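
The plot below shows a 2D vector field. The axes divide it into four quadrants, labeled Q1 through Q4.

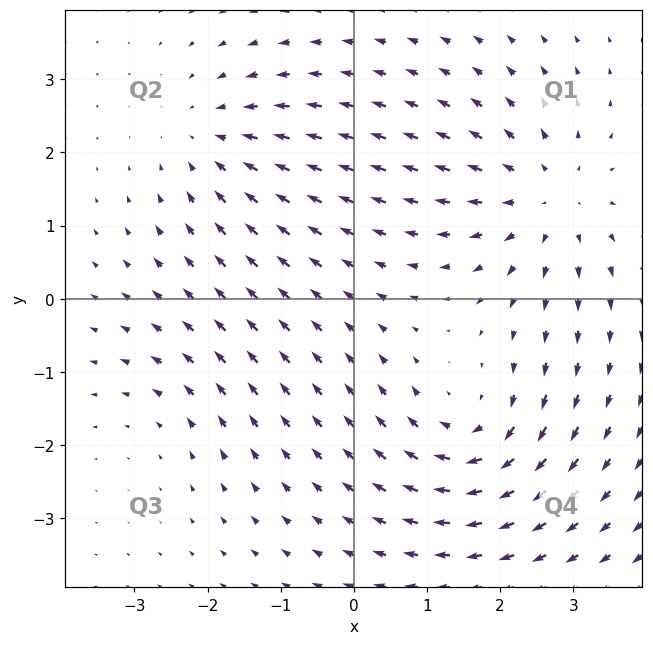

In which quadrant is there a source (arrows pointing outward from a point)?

Q1

The source sits at approximately (2.6, 1.4), which lies in quadrant Q1. The divergence there is about +4, positive as expected for a source.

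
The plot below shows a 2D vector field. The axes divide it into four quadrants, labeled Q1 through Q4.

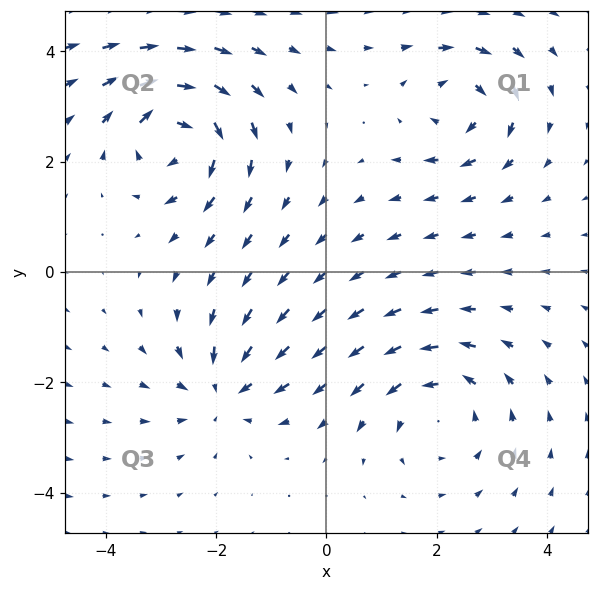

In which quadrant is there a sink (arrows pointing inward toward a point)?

The sink sits at approximately (-1.9, -2.1), which lies in quadrant Q3. The divergence there is about -4, negative as expected for a sink.

Q3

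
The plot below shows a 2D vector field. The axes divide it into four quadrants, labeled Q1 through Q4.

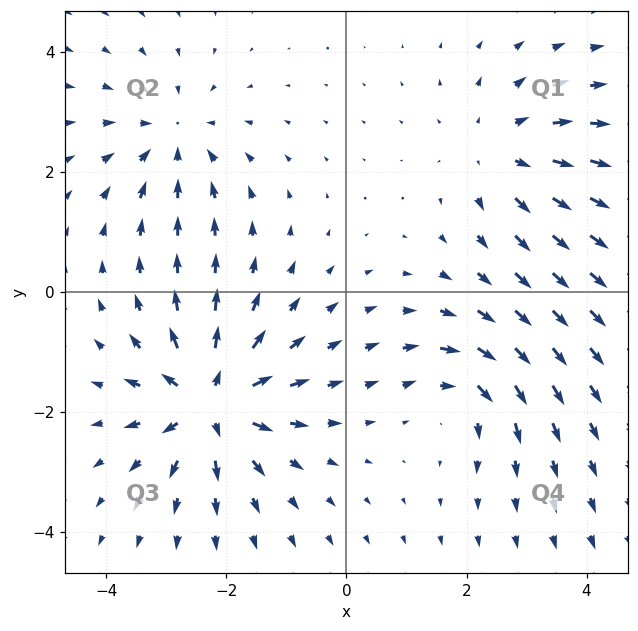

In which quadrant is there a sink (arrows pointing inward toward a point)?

The sink sits at approximately (-2.9, 2.6), which lies in quadrant Q2. The divergence there is about -3, negative as expected for a sink.

Q2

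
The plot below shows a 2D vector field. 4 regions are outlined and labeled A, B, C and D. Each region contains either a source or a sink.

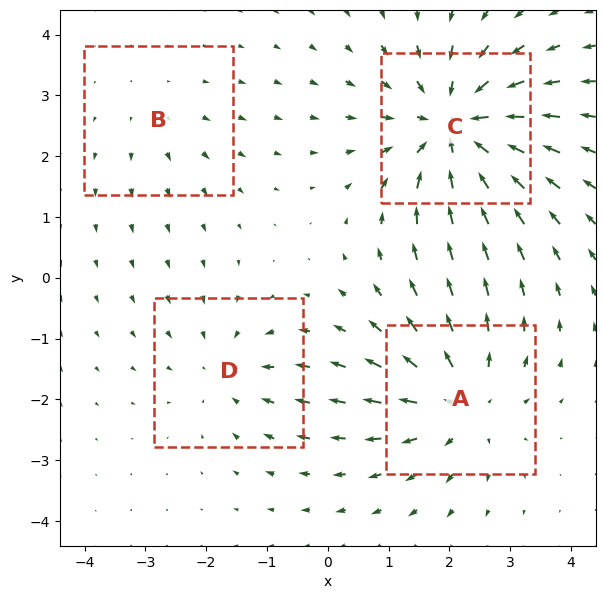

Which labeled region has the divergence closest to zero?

Divergence at each region's feature centre — A: about +5, B: about +2, C: about -6, D: about -3. Region B is closest to zero.

B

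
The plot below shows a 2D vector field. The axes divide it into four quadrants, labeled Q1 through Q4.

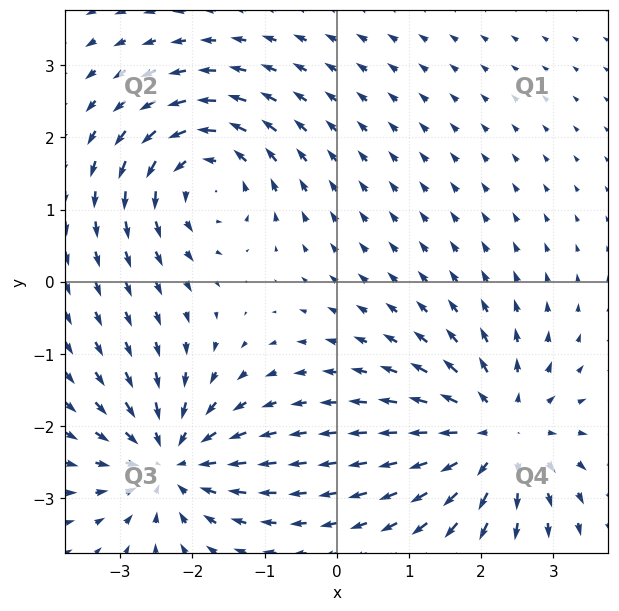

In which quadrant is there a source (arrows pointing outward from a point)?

Q4

The source sits at approximately (2.2, -2.1), which lies in quadrant Q4. The divergence there is about +5, positive as expected for a source.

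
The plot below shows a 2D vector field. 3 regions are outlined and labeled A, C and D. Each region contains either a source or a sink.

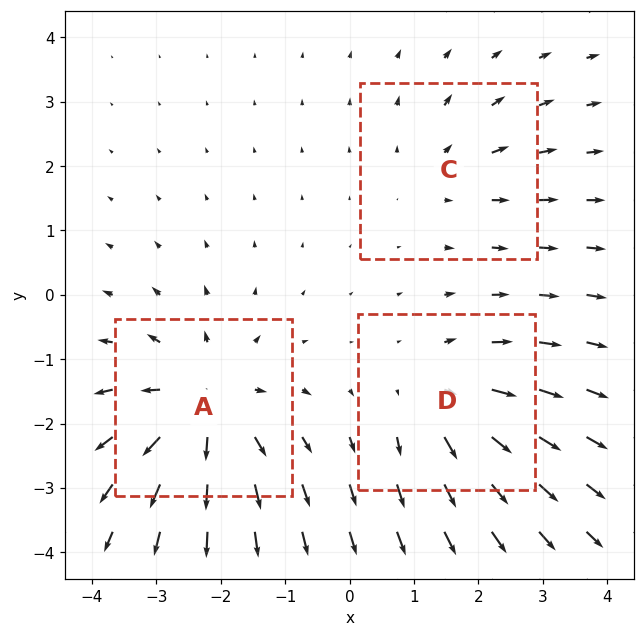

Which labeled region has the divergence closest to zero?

Divergence at each region's feature centre — A: about +5, C: about +2, D: about +3. Region C is closest to zero.

C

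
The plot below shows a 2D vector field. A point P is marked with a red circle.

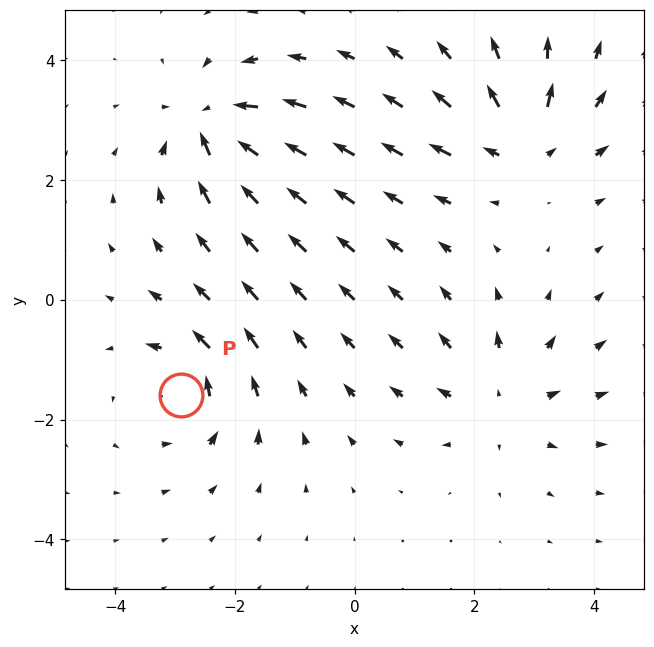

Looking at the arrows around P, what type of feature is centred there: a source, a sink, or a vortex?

At P (-2.9, -1.6) the arrows circulate counterclockwise. Divergence ≈0, curl about +6 — near-zero divergence with nonzero curl is a vortex.

vortex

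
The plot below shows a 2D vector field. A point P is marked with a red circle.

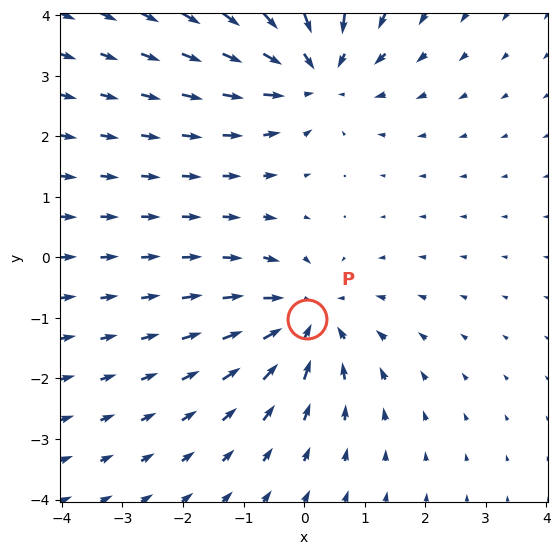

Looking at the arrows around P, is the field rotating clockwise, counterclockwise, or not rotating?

not rotating

Near P at (0.1, -1.0) the arrows show no circulation. The curl there is ≈0.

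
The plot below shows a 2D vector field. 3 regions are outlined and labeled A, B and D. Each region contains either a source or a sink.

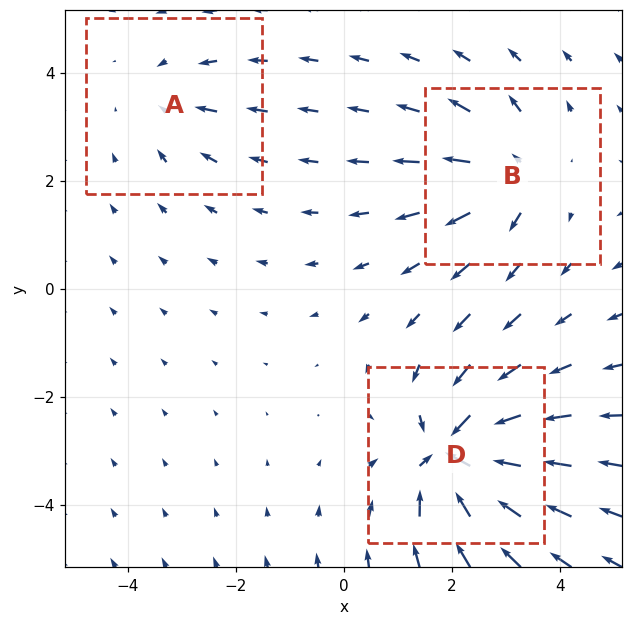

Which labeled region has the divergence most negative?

Divergence at each region's feature centre — A: about -2, B: about +4, D: about -6. Region D is most negative.

D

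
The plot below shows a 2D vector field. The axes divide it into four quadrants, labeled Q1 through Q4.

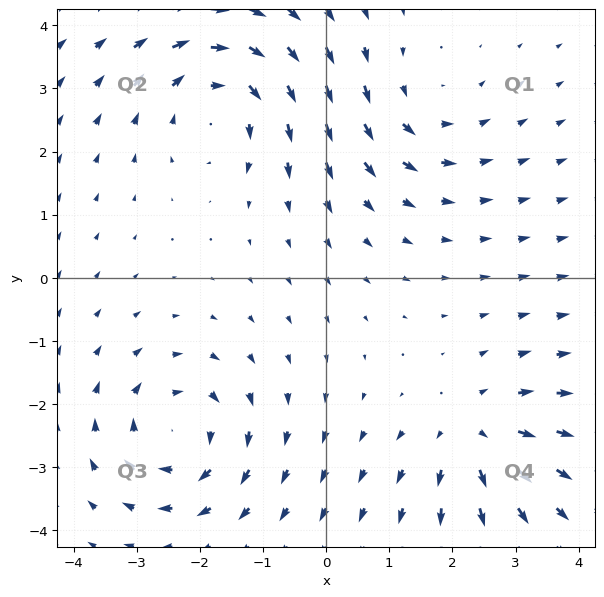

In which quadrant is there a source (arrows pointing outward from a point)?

Q4

The source sits at approximately (2.3, -2.5), which lies in quadrant Q4. The divergence there is about +3, positive as expected for a source.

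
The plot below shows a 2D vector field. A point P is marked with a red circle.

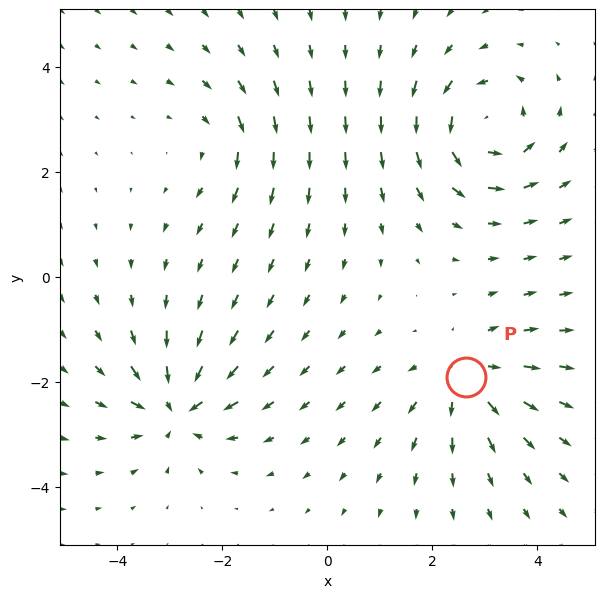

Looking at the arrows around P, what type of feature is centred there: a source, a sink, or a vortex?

At P (2.6, -1.9) the arrows spread outward. Divergence about +4, curl ≈0 — positive divergence with near-zero curl is a source.

source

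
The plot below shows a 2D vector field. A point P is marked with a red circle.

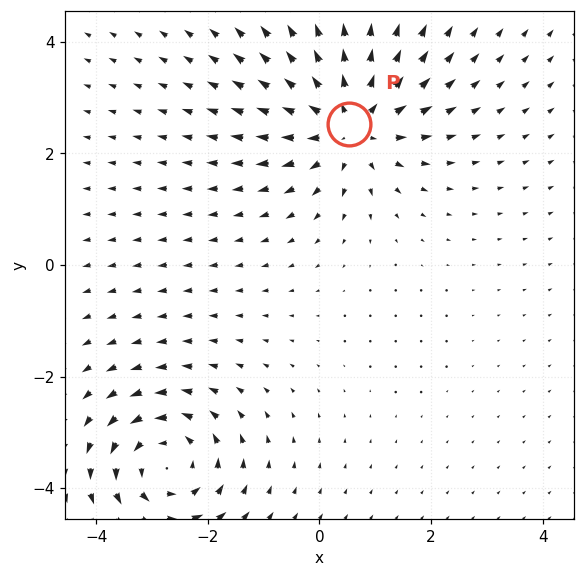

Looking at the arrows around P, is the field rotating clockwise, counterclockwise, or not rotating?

not rotating

Near P at (0.5, 2.5) the arrows show no circulation. The curl there is ≈0.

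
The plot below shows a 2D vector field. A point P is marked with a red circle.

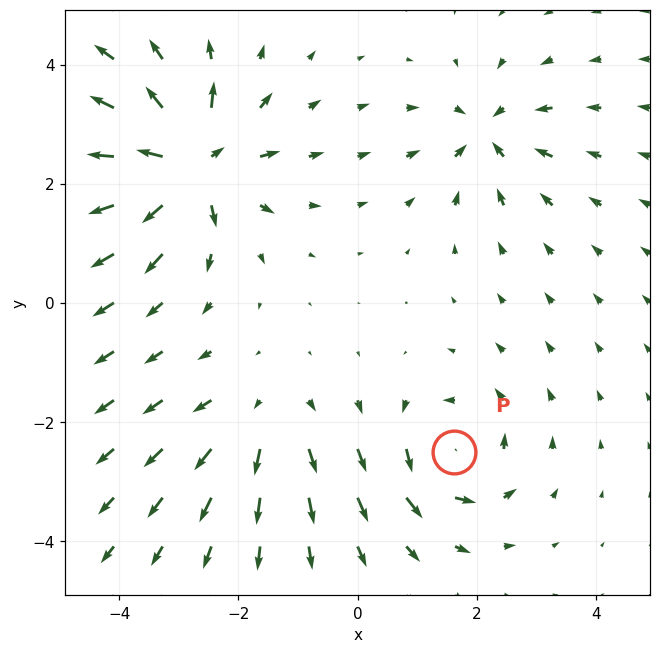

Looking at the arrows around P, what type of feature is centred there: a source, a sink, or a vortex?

vortex

At P (1.6, -2.5) the arrows circulate counterclockwise. Divergence ≈0, curl about +4 — near-zero divergence with nonzero curl is a vortex.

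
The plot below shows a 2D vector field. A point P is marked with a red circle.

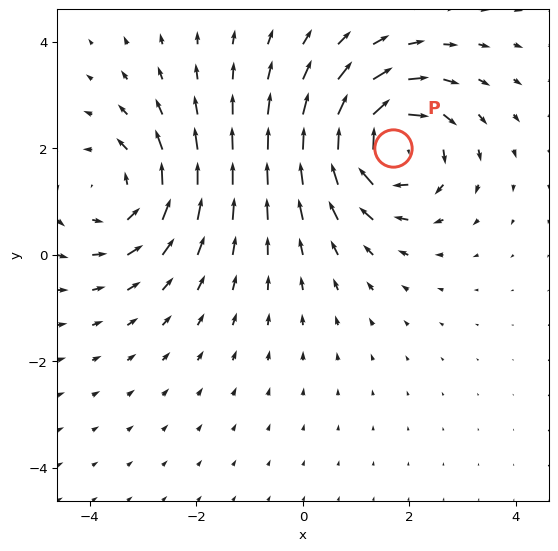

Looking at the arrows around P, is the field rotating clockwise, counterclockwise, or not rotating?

Near P at (1.7, 2.0) the arrows circulate clockwise. The curl (z-component) there is about -5; negative curl means clockwise rotation.

clockwise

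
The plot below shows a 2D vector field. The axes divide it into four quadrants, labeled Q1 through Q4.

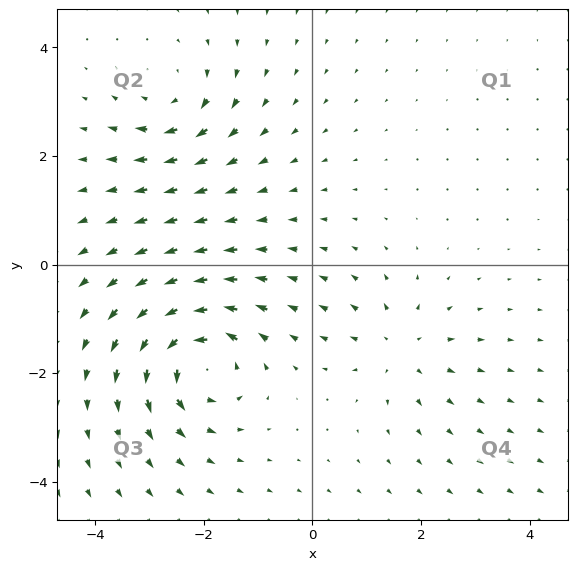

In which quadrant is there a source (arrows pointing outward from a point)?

Q4

The source sits at approximately (1.6, -1.5), which lies in quadrant Q4. The divergence there is about +3, positive as expected for a source.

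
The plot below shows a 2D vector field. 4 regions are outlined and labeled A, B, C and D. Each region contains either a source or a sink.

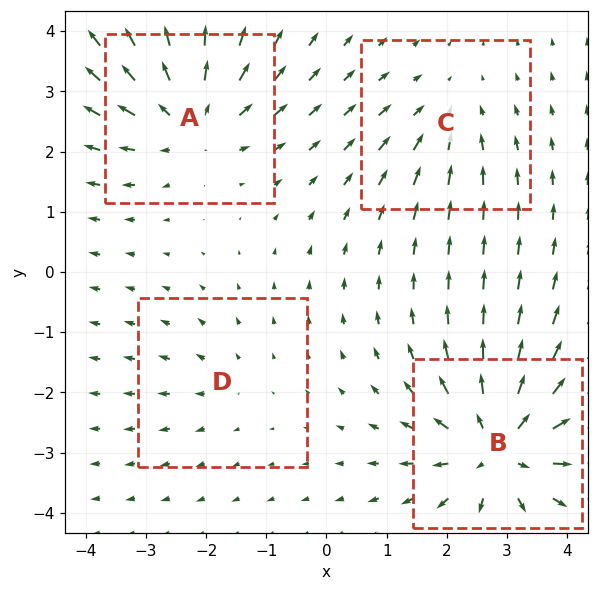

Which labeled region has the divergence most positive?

Divergence at each region's feature centre — A: about +5, B: about +7, C: about -3, D: about +2. Region B is most positive.

B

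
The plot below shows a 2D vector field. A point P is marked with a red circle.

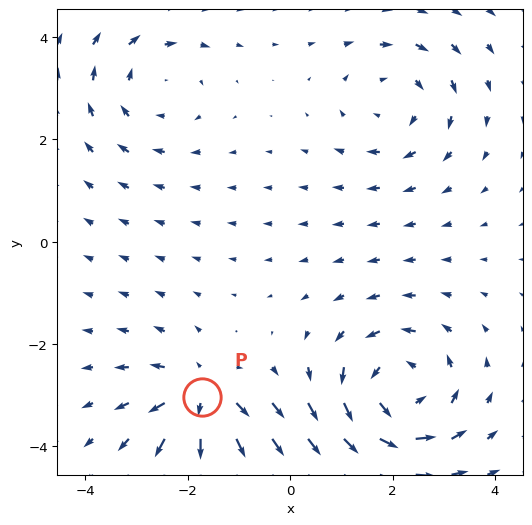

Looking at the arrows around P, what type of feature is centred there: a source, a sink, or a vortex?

source

At P (-1.7, -3.0) the arrows spread outward. Divergence about +4, curl ≈0 — positive divergence with near-zero curl is a source.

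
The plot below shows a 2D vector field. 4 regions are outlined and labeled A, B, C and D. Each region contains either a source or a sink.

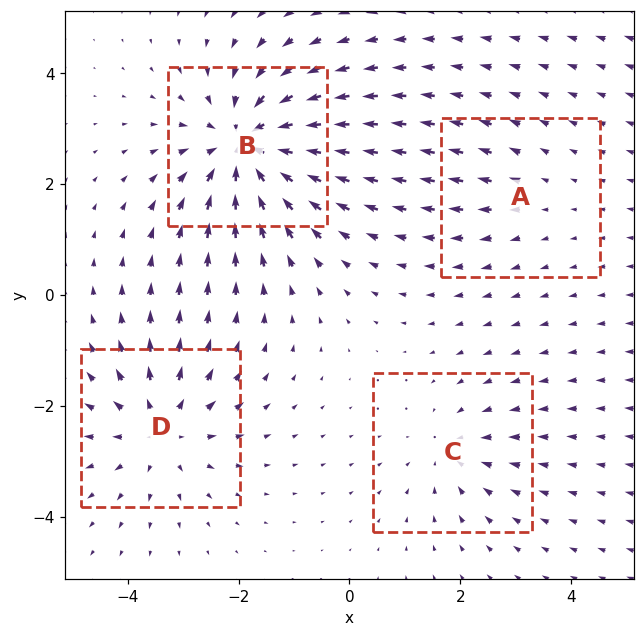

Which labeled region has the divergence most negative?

B

Divergence at each region's feature centre — A: about +2, B: about -7, C: about -3, D: about +5. Region B is most negative.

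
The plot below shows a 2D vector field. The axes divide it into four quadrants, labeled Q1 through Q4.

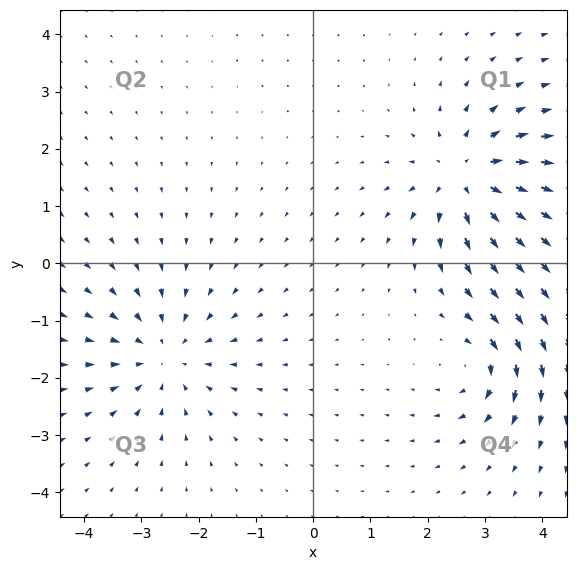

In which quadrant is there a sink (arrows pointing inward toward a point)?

The sink sits at approximately (-2.6, -1.6), which lies in quadrant Q3. The divergence there is about -3, negative as expected for a sink.

Q3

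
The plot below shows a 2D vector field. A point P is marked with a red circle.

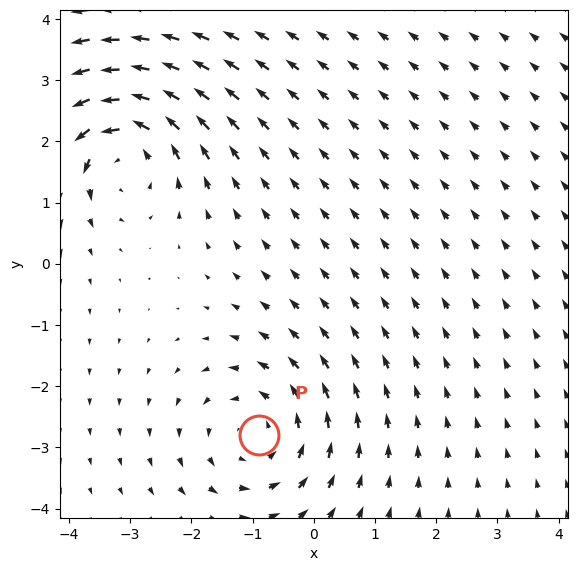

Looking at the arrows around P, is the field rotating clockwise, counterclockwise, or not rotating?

counterclockwise

Near P at (-0.9, -2.8) the arrows circulate counterclockwise. The curl (z-component) there is about +2; positive curl means counterclockwise rotation.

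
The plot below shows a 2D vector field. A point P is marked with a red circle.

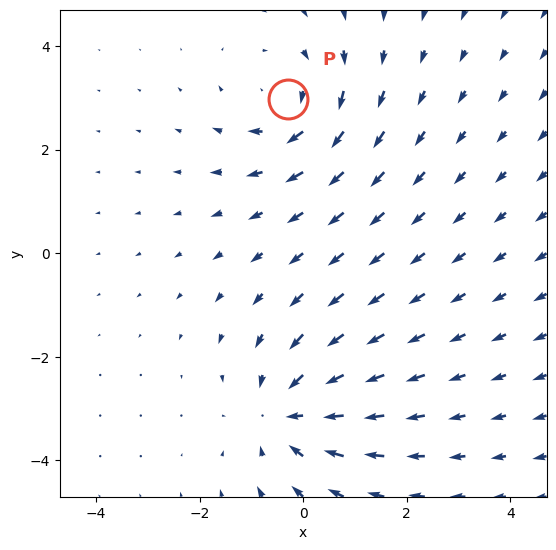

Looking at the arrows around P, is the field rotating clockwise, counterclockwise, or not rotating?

clockwise

Near P at (-0.3, 3.0) the arrows circulate clockwise. The curl (z-component) there is about -3; negative curl means clockwise rotation.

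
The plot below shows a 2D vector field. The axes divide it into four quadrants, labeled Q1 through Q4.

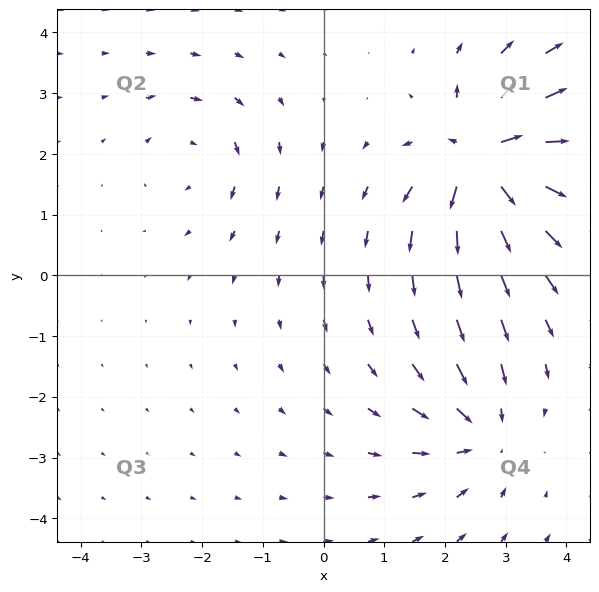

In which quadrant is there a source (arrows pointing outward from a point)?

Q1

The source sits at approximately (2.7, 1.9), which lies in quadrant Q1. The divergence there is about +7, positive as expected for a source.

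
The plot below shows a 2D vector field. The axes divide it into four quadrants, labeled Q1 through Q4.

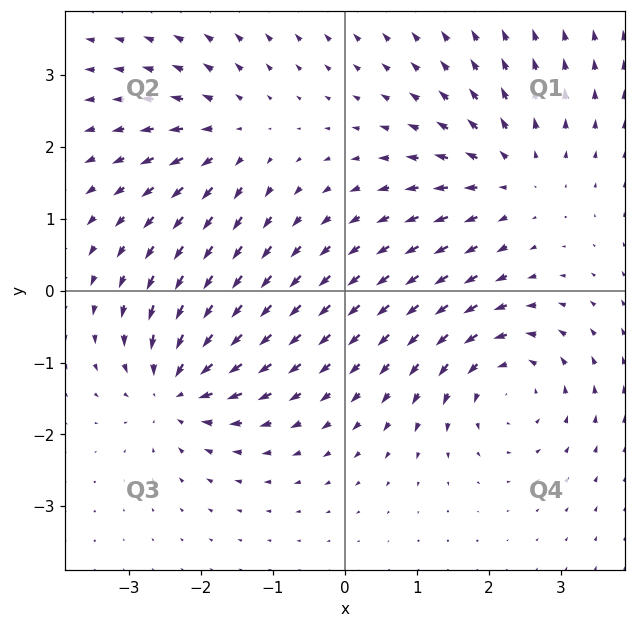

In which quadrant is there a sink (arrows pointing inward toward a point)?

Q3

The sink sits at approximately (-2.3, -1.3), which lies in quadrant Q3. The divergence there is about -7, negative as expected for a sink.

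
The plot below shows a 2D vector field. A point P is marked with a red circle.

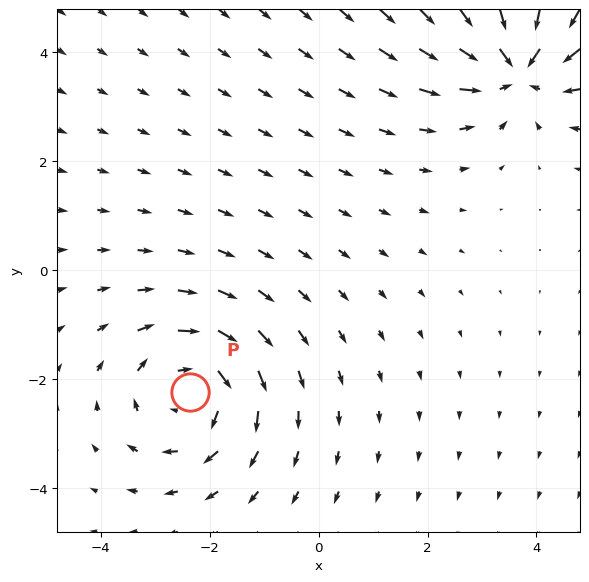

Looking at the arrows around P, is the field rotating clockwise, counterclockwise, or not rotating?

Near P at (-2.4, -2.2) the arrows circulate clockwise. The curl (z-component) there is about -3; negative curl means clockwise rotation.

clockwise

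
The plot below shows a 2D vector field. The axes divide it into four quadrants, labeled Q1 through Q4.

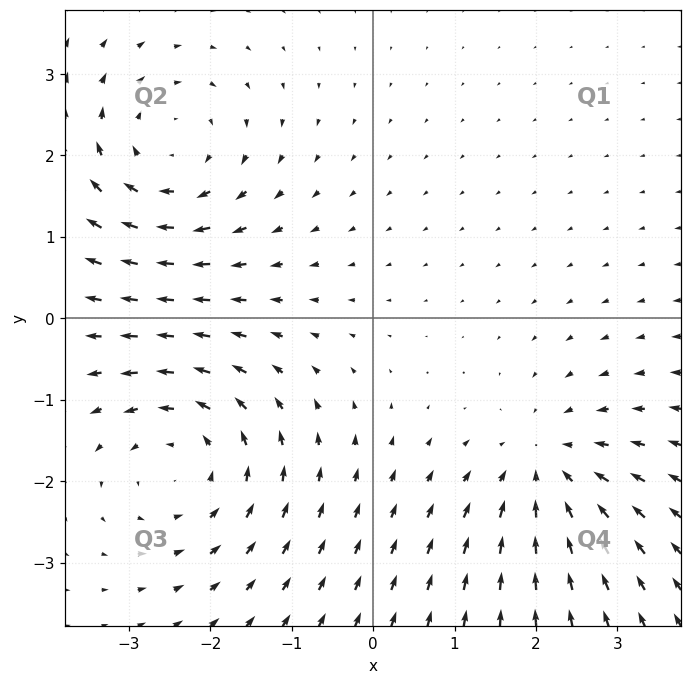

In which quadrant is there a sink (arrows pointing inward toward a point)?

The sink sits at approximately (2.1, -1.8), which lies in quadrant Q4. The divergence there is about -4, negative as expected for a sink.

Q4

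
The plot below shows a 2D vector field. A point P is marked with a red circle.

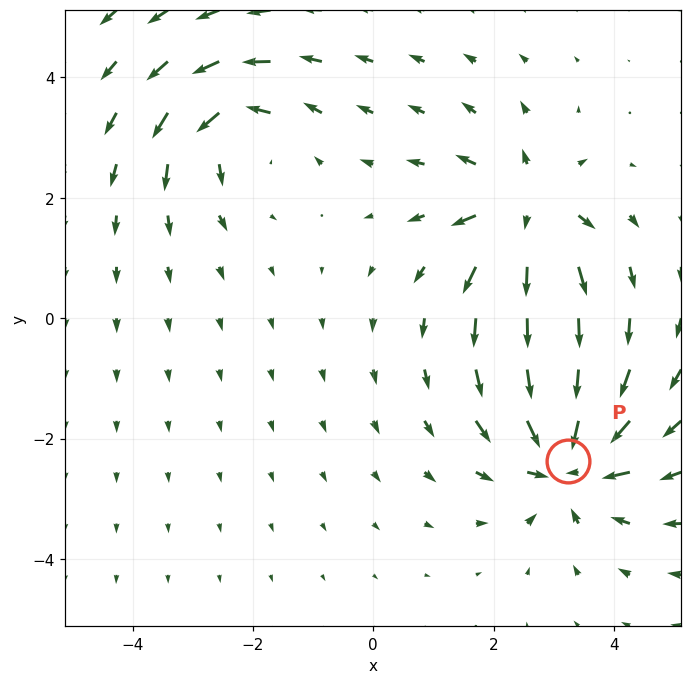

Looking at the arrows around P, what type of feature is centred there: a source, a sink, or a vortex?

At P (3.2, -2.4) the arrows converge inward. Divergence about -5, curl ≈0 — negative divergence with near-zero curl is a sink.

sink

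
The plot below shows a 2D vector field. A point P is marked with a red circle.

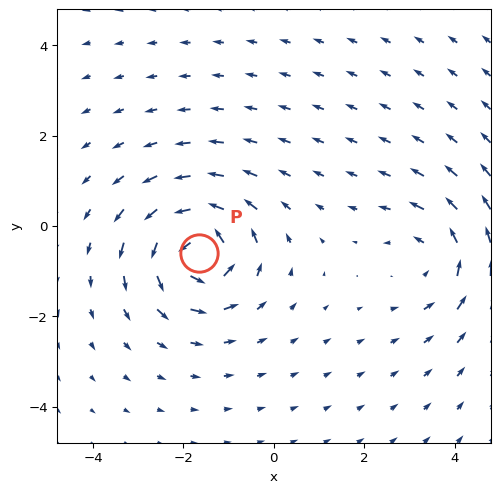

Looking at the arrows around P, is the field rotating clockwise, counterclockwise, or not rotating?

counterclockwise

Near P at (-1.7, -0.6) the arrows circulate counterclockwise. The curl (z-component) there is about +7; positive curl means counterclockwise rotation.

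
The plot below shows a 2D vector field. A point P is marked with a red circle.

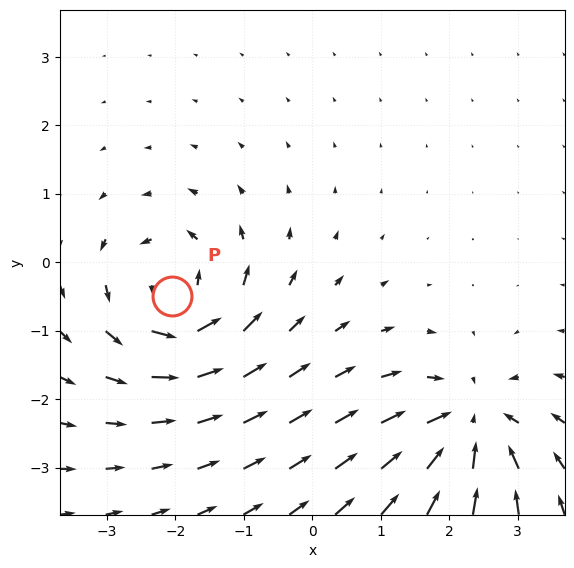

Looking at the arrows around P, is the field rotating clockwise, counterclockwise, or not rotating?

Near P at (-2.0, -0.5) the arrows circulate counterclockwise. The curl (z-component) there is about +5; positive curl means counterclockwise rotation.

counterclockwise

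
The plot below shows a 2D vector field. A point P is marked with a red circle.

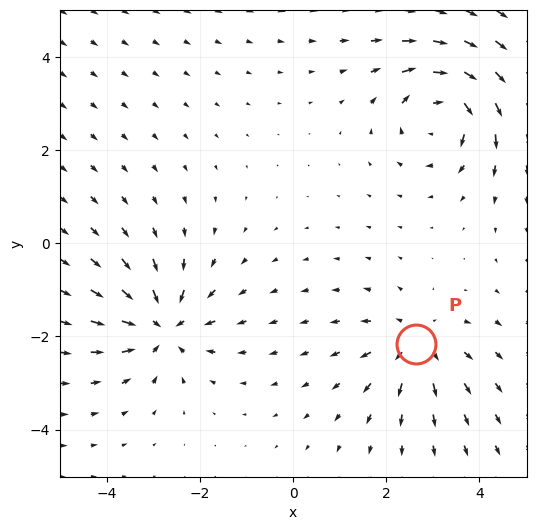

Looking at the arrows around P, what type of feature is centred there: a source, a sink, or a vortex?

source

At P (2.6, -2.2) the arrows spread outward. Divergence about +3, curl ≈0 — positive divergence with near-zero curl is a source.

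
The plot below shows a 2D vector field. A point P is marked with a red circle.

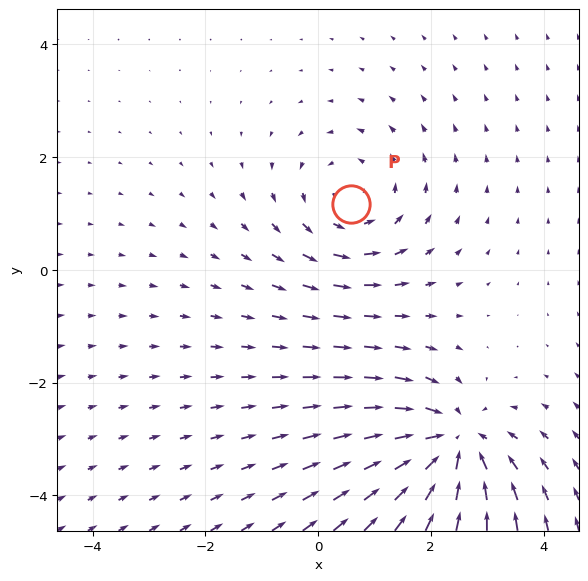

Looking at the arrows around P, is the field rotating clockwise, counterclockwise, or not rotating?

counterclockwise

Near P at (0.6, 1.2) the arrows circulate counterclockwise. The curl (z-component) there is about +3; positive curl means counterclockwise rotation.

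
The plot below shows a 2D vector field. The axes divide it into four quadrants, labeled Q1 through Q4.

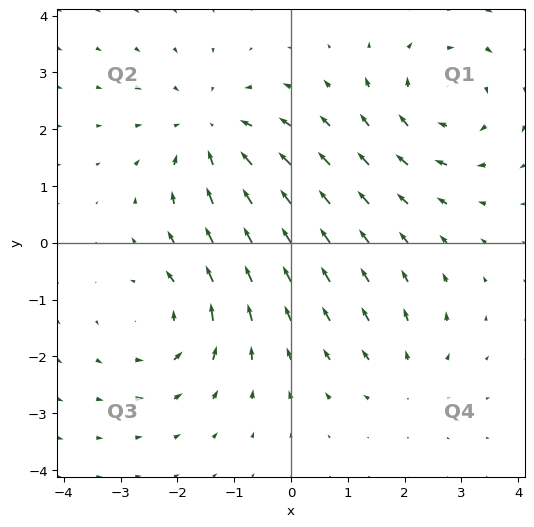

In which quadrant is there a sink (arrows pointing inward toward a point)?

The sink sits at approximately (-1.4, 1.9), which lies in quadrant Q2. The divergence there is about -4, negative as expected for a sink.

Q2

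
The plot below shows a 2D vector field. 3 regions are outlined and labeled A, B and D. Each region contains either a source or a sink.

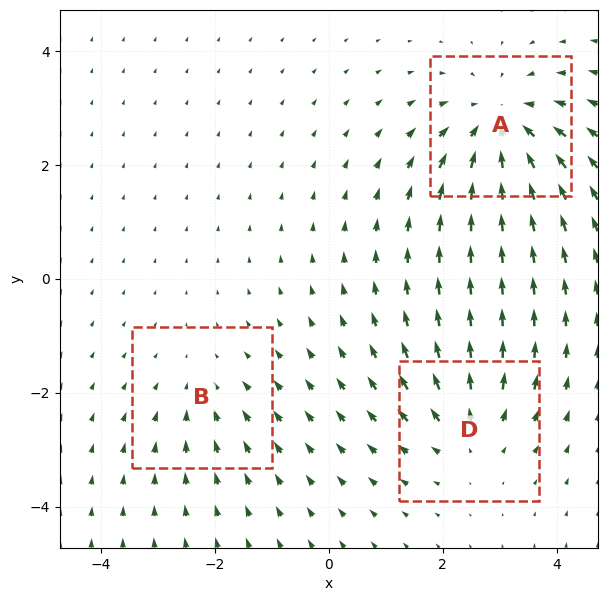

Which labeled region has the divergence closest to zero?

Divergence at each region's feature centre — A: about -4, B: about -2, D: about +3. Region B is closest to zero.

B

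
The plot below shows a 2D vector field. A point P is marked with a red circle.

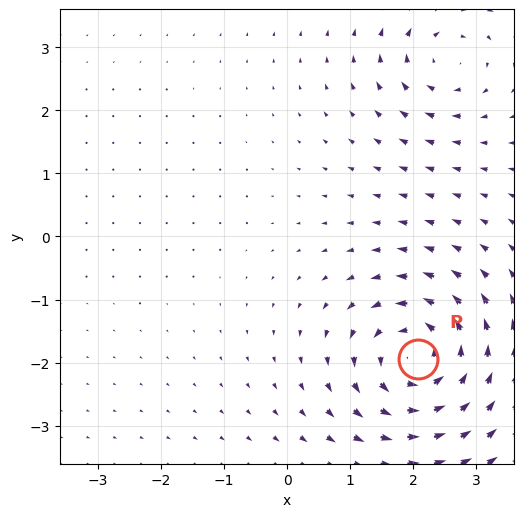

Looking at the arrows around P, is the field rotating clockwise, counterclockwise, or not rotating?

Near P at (2.1, -1.9) the arrows circulate counterclockwise. The curl (z-component) there is about +6; positive curl means counterclockwise rotation.

counterclockwise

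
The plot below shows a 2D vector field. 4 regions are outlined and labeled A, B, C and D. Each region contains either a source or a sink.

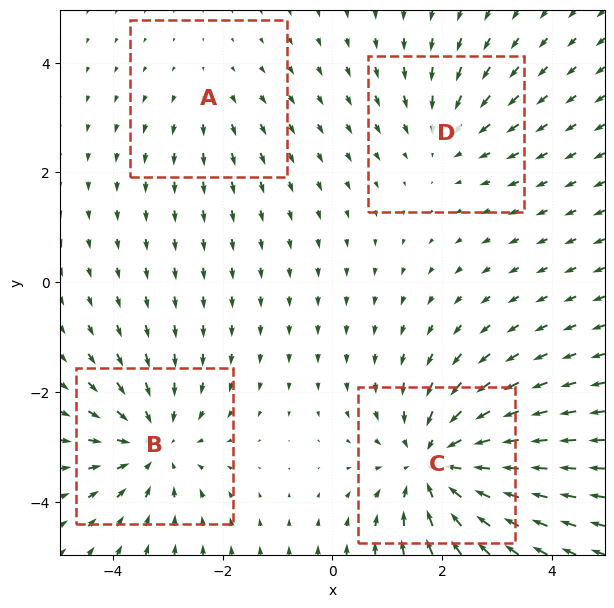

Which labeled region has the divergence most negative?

Divergence at each region's feature centre — A: about +2, B: about -4, C: about -6, D: about -3. Region C is most negative.

C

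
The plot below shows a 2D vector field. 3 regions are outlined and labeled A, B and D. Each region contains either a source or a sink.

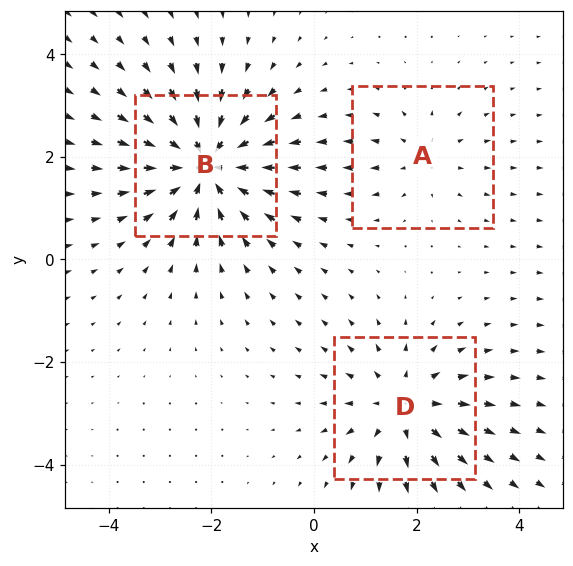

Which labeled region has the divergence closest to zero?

Divergence at each region's feature centre — A: about +2, B: about -5, D: about +4. Region A is closest to zero.

A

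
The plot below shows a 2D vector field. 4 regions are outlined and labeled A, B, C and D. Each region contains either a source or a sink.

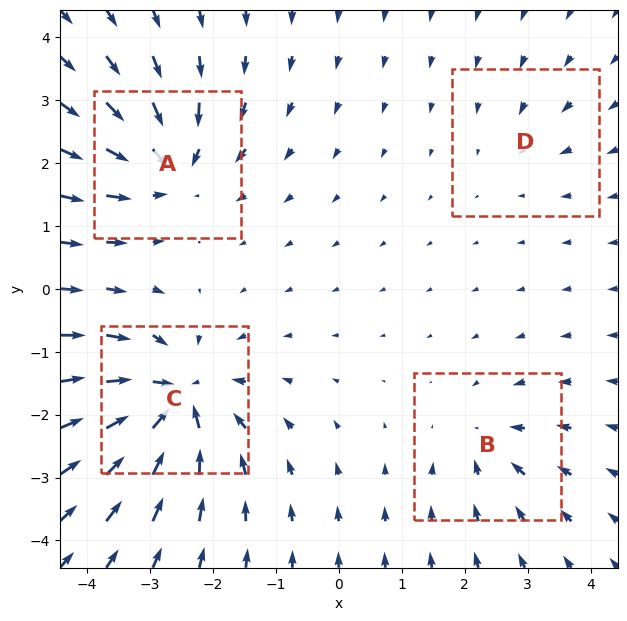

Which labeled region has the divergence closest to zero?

D

Divergence at each region's feature centre — A: about -6, B: about -4, C: about -8, D: about -2. Region D is closest to zero.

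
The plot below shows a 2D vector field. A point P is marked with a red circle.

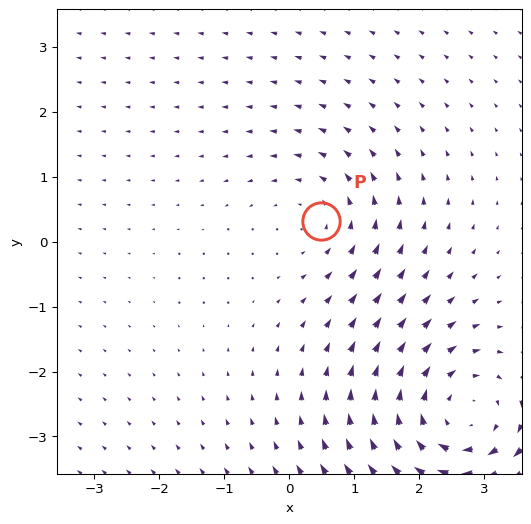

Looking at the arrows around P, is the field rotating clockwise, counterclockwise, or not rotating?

Near P at (0.5, 0.3) the arrows circulate counterclockwise. The curl (z-component) there is about +2; positive curl means counterclockwise rotation.

counterclockwise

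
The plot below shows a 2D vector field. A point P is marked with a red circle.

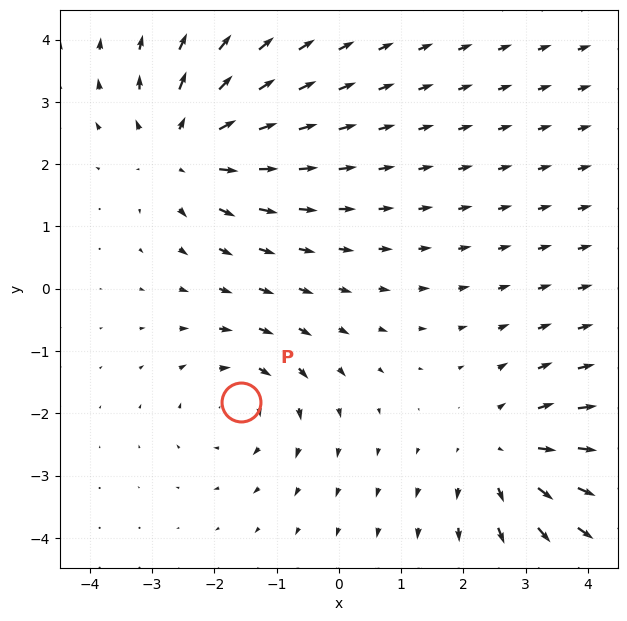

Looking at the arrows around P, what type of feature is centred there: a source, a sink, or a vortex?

vortex

At P (-1.6, -1.8) the arrows circulate clockwise. Divergence ≈0, curl about -3 — near-zero divergence with nonzero curl is a vortex.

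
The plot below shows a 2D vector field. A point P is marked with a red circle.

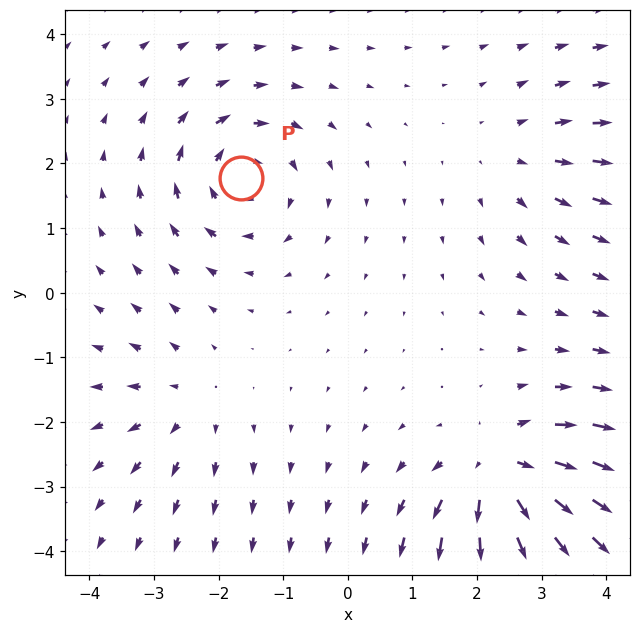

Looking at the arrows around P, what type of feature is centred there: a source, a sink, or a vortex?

vortex

At P (-1.7, 1.8) the arrows circulate clockwise. Divergence ≈0, curl about -5 — near-zero divergence with nonzero curl is a vortex.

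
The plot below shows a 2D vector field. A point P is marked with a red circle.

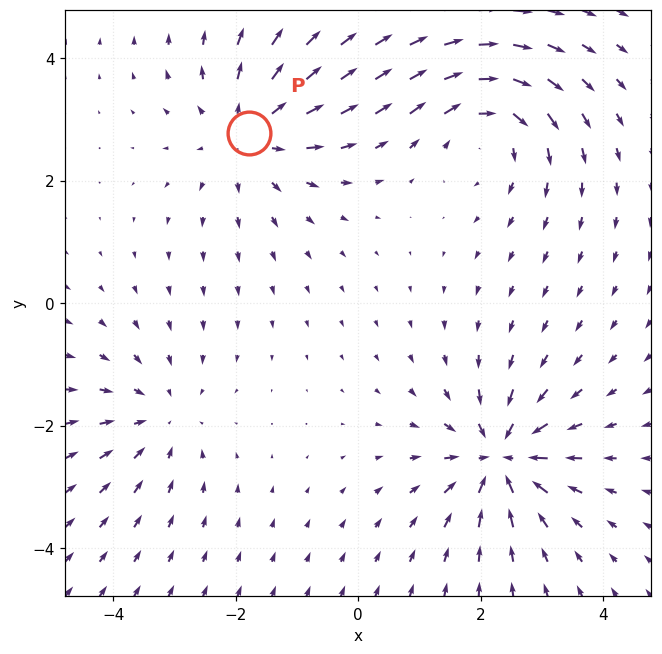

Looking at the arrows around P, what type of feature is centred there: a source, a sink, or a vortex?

At P (-1.8, 2.8) the arrows spread outward. Divergence about +4, curl ≈0 — positive divergence with near-zero curl is a source.

source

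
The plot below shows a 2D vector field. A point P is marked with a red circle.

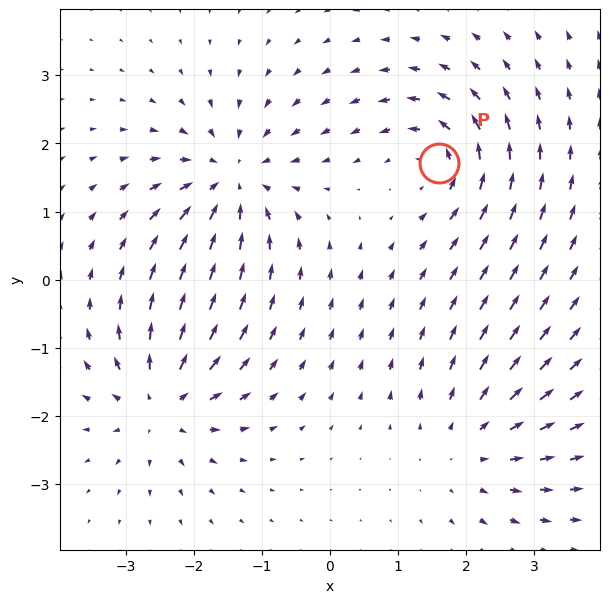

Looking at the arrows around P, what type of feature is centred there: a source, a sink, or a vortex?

At P (1.6, 1.7) the arrows circulate counterclockwise. Divergence ≈0, curl about +5 — near-zero divergence with nonzero curl is a vortex.

vortex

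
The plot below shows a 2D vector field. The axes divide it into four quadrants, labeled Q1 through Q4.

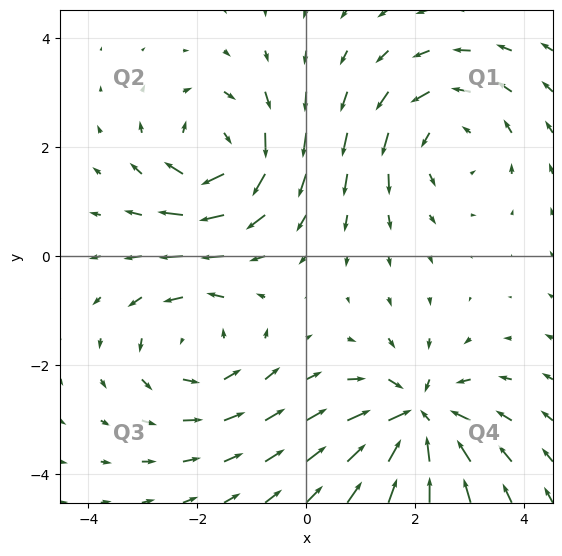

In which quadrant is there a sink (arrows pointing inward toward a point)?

The sink sits at approximately (2.0, -3.0), which lies in quadrant Q4. The divergence there is about -7, negative as expected for a sink.

Q4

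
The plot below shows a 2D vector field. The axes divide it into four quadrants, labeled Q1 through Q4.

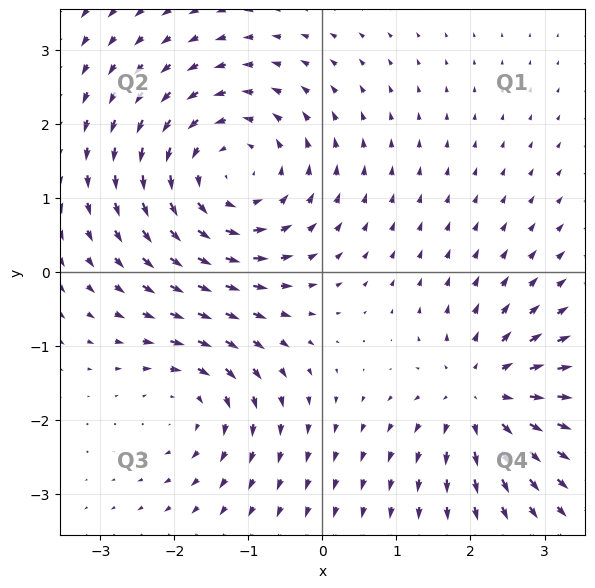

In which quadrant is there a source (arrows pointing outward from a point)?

The source sits at approximately (2.2, -1.7), which lies in quadrant Q4. The divergence there is about +4, positive as expected for a source.

Q4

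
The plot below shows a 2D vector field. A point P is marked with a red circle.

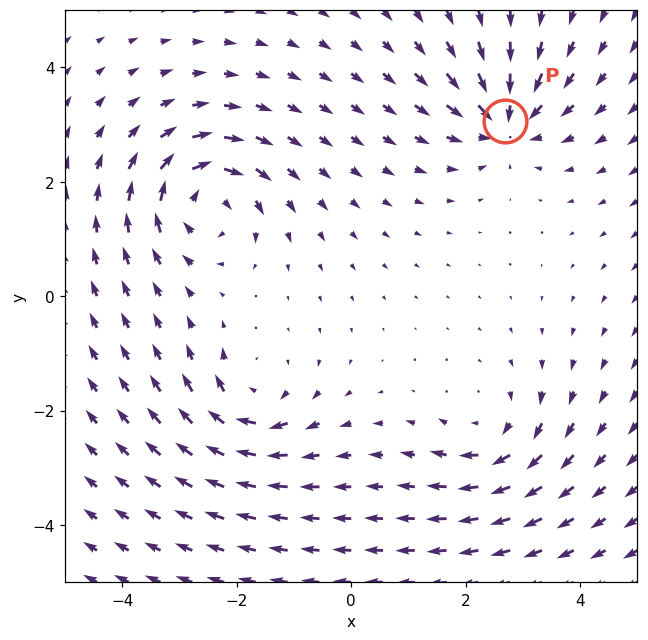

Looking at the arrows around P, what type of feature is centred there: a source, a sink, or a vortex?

sink

At P (2.7, 3.1) the arrows converge inward. Divergence about -6, curl ≈0 — negative divergence with near-zero curl is a sink.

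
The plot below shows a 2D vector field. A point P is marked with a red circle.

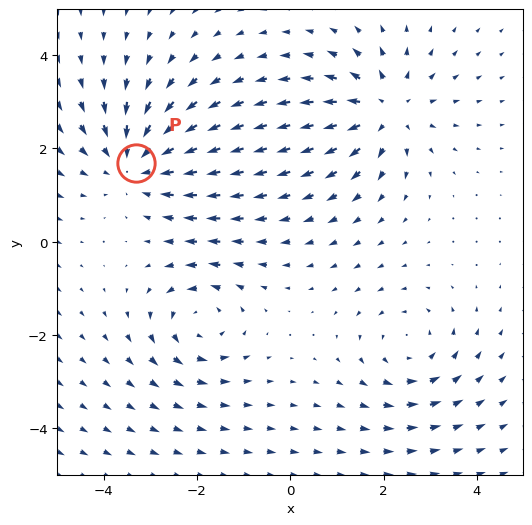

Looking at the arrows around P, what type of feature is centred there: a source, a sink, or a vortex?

sink

At P (-3.3, 1.7) the arrows converge inward. Divergence about -4, curl ≈0 — negative divergence with near-zero curl is a sink.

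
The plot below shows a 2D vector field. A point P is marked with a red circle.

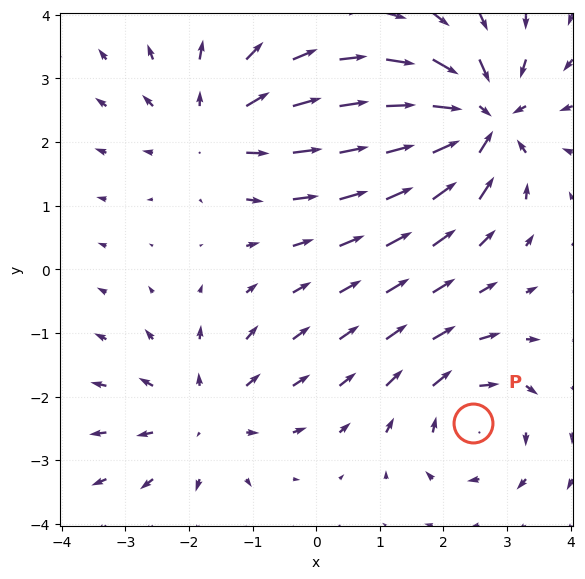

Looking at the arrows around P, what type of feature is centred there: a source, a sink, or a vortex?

vortex

At P (2.5, -2.4) the arrows circulate clockwise. Divergence ≈0, curl about -4 — near-zero divergence with nonzero curl is a vortex.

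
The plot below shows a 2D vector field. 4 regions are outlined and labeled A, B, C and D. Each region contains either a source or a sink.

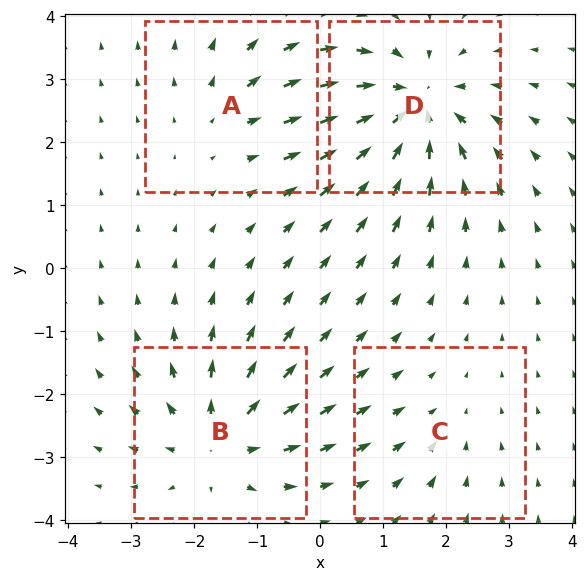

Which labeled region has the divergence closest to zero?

C

Divergence at each region's feature centre — A: about +3, B: about +5, C: about -2, D: about -7. Region C is closest to zero.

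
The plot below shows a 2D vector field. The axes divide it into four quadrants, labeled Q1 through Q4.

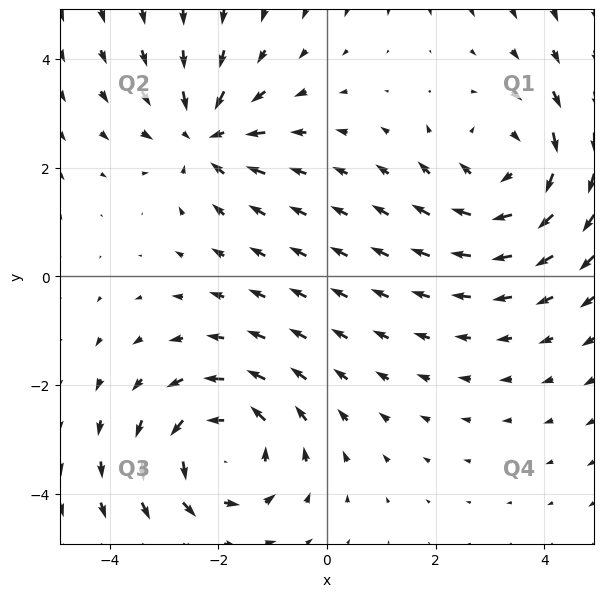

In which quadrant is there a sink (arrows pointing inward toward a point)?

Q2

The sink sits at approximately (-2.2, 2.6), which lies in quadrant Q2. The divergence there is about -4, negative as expected for a sink.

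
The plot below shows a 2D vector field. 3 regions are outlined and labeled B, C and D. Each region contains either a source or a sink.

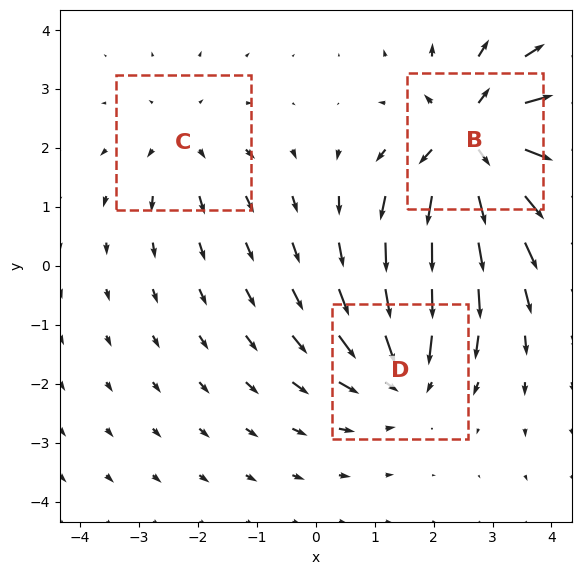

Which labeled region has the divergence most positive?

Divergence at each region's feature centre — B: about +5, C: about +2, D: about -3. Region B is most positive.

B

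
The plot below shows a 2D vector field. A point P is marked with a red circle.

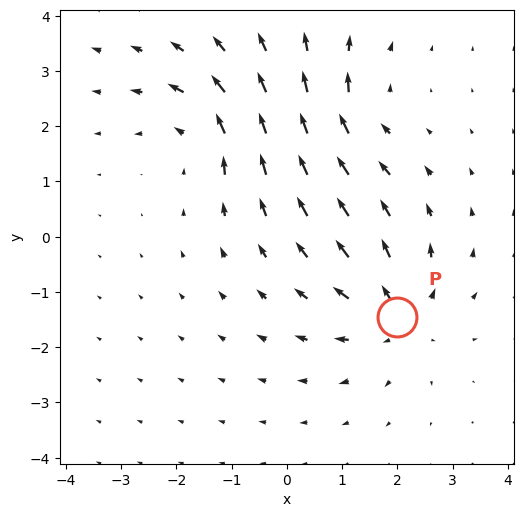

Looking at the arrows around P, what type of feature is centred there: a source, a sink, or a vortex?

source

At P (2.0, -1.4) the arrows spread outward. Divergence about +5, curl ≈0 — positive divergence with near-zero curl is a source.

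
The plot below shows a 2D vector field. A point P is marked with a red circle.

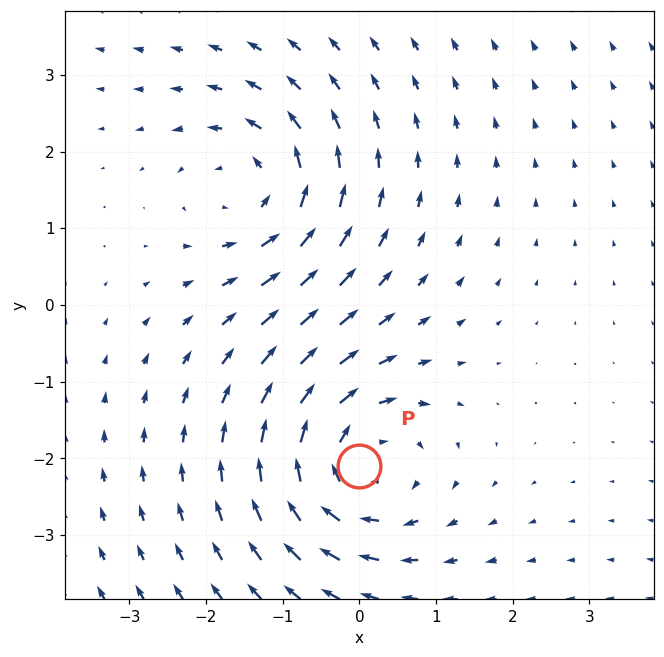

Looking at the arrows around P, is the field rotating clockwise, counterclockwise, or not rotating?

clockwise

Near P at (-0.0, -2.1) the arrows circulate clockwise. The curl (z-component) there is about -5; negative curl means clockwise rotation.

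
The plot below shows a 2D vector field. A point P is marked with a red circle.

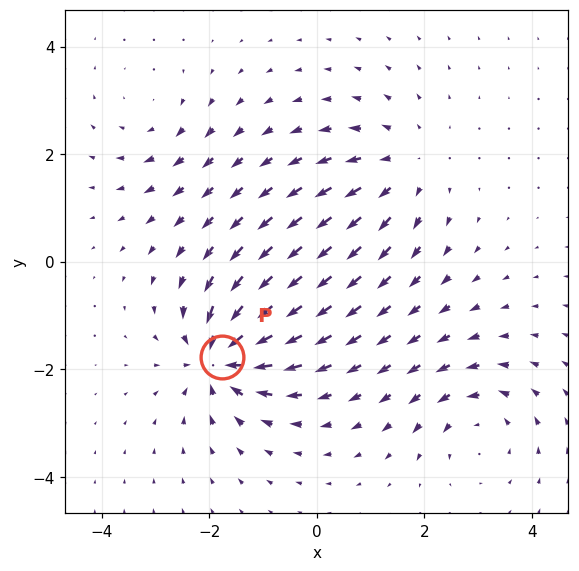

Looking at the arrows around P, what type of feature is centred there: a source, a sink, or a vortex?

At P (-1.8, -1.8) the arrows converge inward. Divergence about -7, curl ≈0 — negative divergence with near-zero curl is a sink.

sink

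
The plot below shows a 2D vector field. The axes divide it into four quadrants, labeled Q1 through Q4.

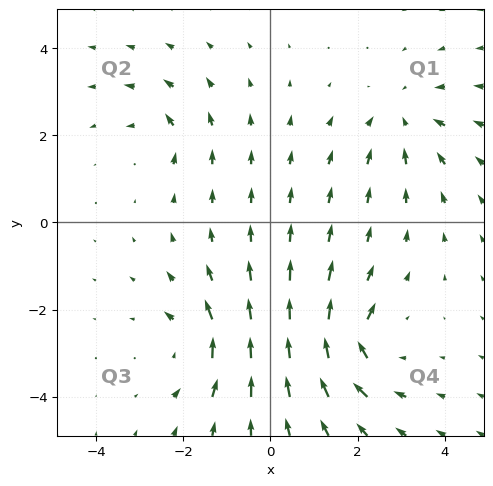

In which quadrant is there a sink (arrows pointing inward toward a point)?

The sink sits at approximately (3.1, 2.4), which lies in quadrant Q1. The divergence there is about -4, negative as expected for a sink.

Q1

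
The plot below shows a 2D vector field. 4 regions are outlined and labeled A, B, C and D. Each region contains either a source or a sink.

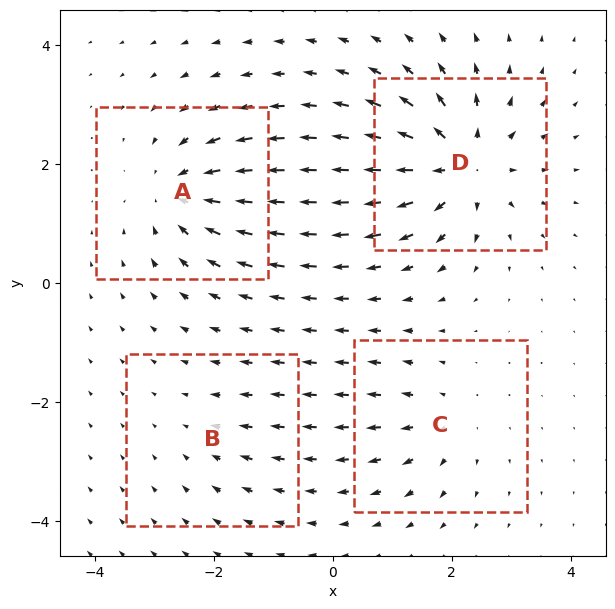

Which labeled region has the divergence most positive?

Divergence at each region's feature centre — A: about -6, B: about -2, C: about +4, D: about +7. Region D is most positive.

D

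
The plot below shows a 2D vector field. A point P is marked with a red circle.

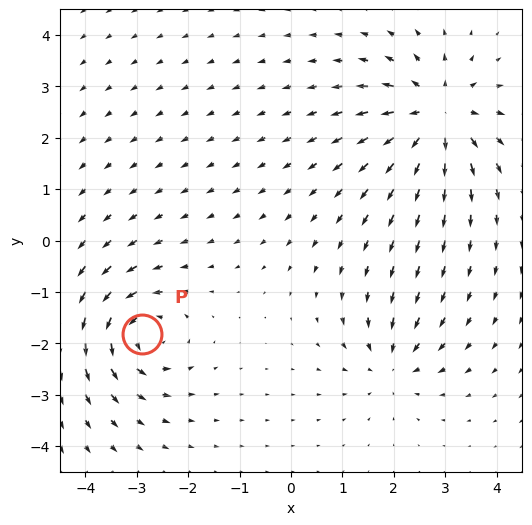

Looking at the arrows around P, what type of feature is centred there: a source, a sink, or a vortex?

vortex

At P (-2.9, -1.8) the arrows circulate counterclockwise. Divergence ≈0, curl about +6 — near-zero divergence with nonzero curl is a vortex.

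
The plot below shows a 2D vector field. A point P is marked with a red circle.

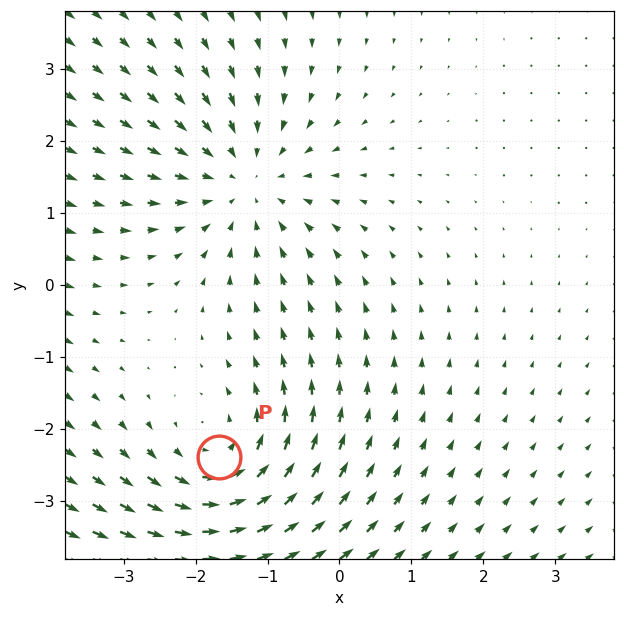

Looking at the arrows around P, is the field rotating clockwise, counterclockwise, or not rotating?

counterclockwise

Near P at (-1.7, -2.4) the arrows circulate counterclockwise. The curl (z-component) there is about +4; positive curl means counterclockwise rotation.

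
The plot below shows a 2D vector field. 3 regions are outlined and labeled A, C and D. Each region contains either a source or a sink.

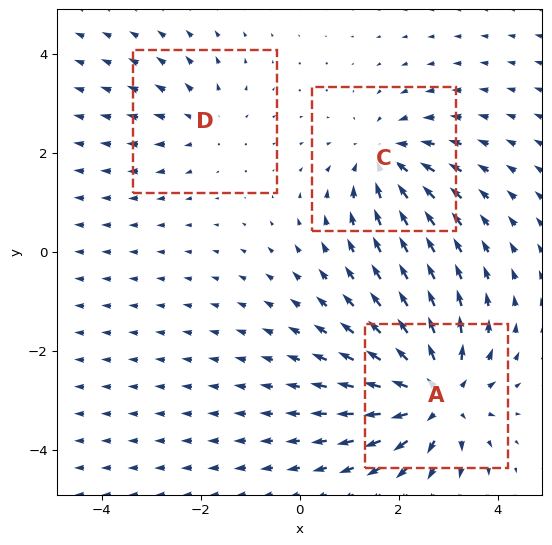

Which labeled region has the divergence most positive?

Divergence at each region's feature centre — A: about +5, C: about -3, D: about +2. Region A is most positive.

A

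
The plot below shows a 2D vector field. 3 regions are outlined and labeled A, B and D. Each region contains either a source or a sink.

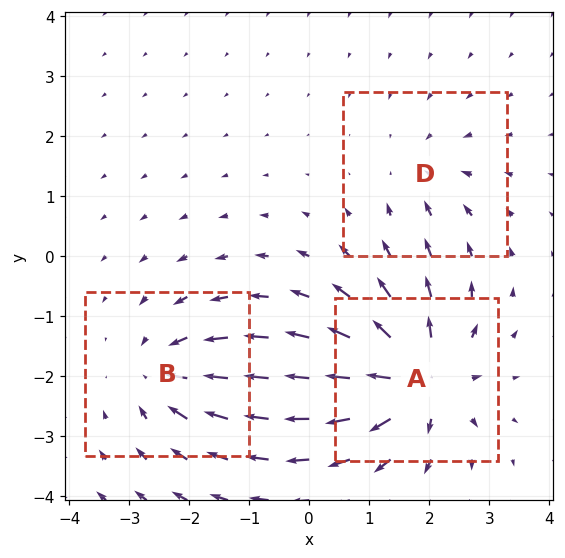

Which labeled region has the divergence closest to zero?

Divergence at each region's feature centre — A: about +6, B: about -4, D: about -2. Region D is closest to zero.

D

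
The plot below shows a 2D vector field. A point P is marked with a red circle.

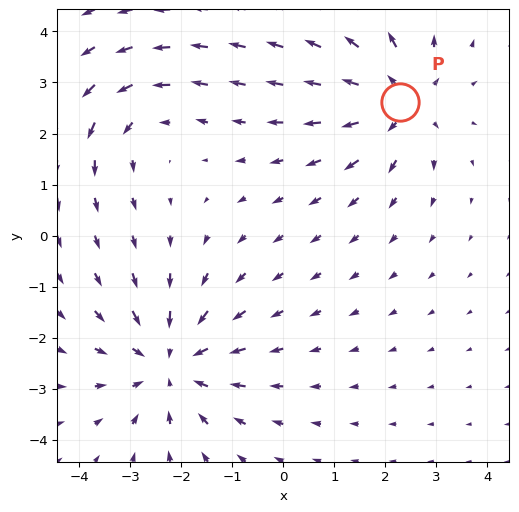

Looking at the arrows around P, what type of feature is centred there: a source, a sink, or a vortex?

source

At P (2.3, 2.6) the arrows spread outward. Divergence about +4, curl ≈0 — positive divergence with near-zero curl is a source.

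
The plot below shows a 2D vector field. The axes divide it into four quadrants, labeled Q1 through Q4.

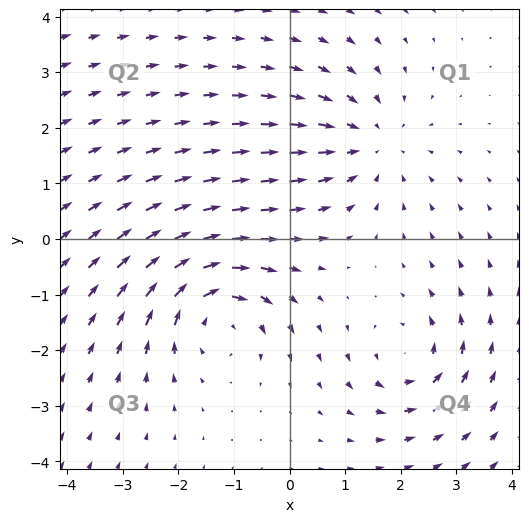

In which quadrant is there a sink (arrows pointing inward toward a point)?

Q1

The sink sits at approximately (1.4, 1.7), which lies in quadrant Q1. The divergence there is about -3, negative as expected for a sink.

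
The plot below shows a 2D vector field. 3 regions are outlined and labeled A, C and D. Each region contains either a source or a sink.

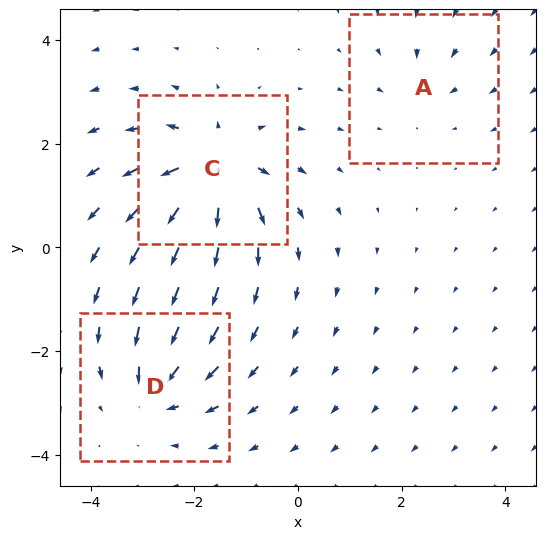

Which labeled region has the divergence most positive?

Divergence at each region's feature centre — A: about -2, C: about +6, D: about -4. Region C is most positive.

C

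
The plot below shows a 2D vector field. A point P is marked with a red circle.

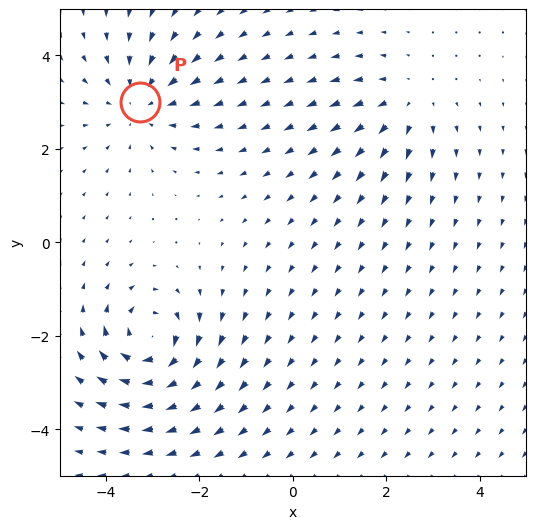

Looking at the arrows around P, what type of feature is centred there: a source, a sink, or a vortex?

At P (-3.3, 3.0) the arrows converge inward. Divergence about -4, curl ≈0 — negative divergence with near-zero curl is a sink.

sink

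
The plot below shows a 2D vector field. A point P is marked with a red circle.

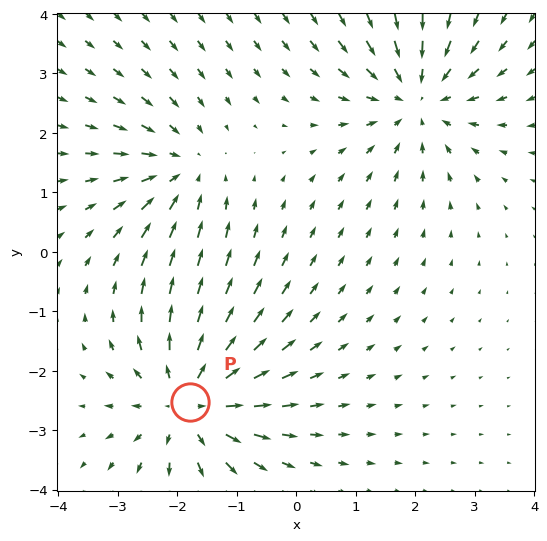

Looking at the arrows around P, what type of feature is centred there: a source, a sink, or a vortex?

At P (-1.8, -2.5) the arrows spread outward. Divergence about +5, curl ≈0 — positive divergence with near-zero curl is a source.

source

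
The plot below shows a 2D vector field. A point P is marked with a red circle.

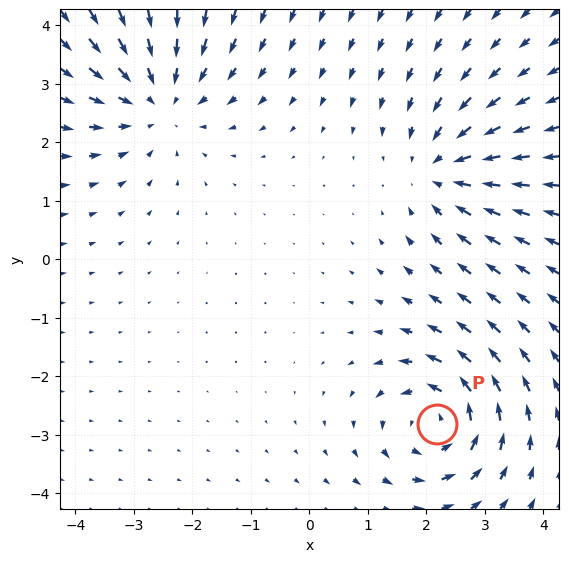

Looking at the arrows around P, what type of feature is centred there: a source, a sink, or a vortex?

vortex

At P (2.2, -2.8) the arrows circulate counterclockwise. Divergence ≈0, curl about +5 — near-zero divergence with nonzero curl is a vortex.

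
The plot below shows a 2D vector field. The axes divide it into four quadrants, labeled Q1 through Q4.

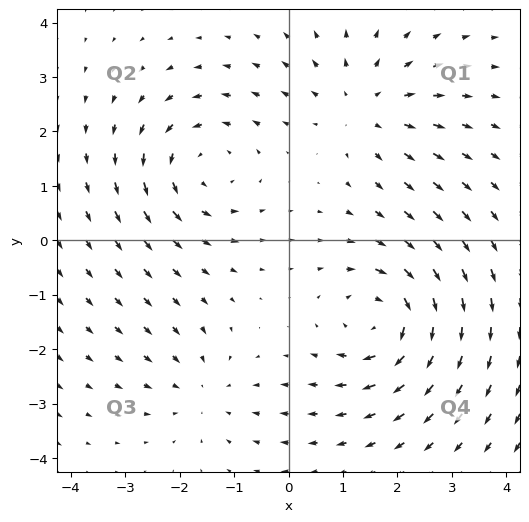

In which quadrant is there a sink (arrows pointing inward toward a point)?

The sink sits at approximately (-1.6, -2.8), which lies in quadrant Q3. The divergence there is about -3, negative as expected for a sink.

Q3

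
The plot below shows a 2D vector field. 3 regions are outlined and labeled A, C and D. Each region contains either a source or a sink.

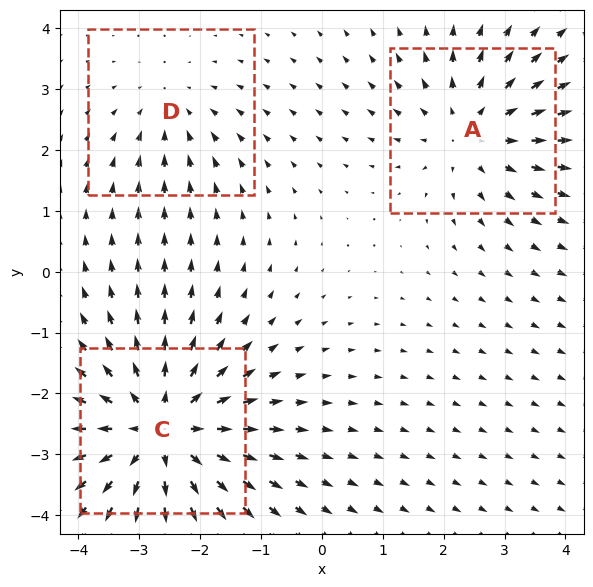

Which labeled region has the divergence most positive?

Divergence at each region's feature centre — A: about +3, C: about +5, D: about -2. Region C is most positive.

C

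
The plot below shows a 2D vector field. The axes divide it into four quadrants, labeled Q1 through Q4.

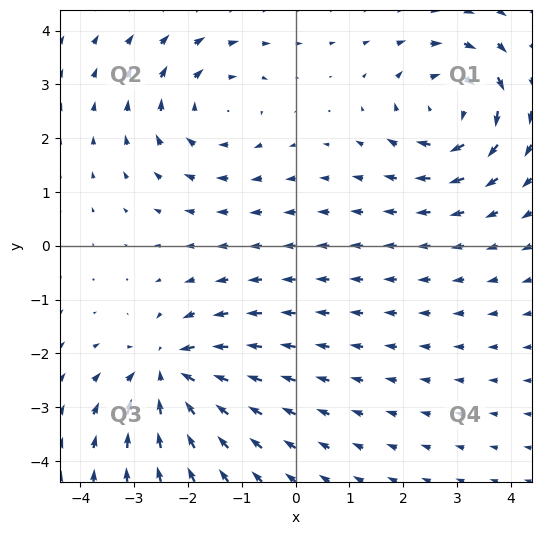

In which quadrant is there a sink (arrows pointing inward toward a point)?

Q3

The sink sits at approximately (-2.4, -2.4), which lies in quadrant Q3. The divergence there is about -5, negative as expected for a sink.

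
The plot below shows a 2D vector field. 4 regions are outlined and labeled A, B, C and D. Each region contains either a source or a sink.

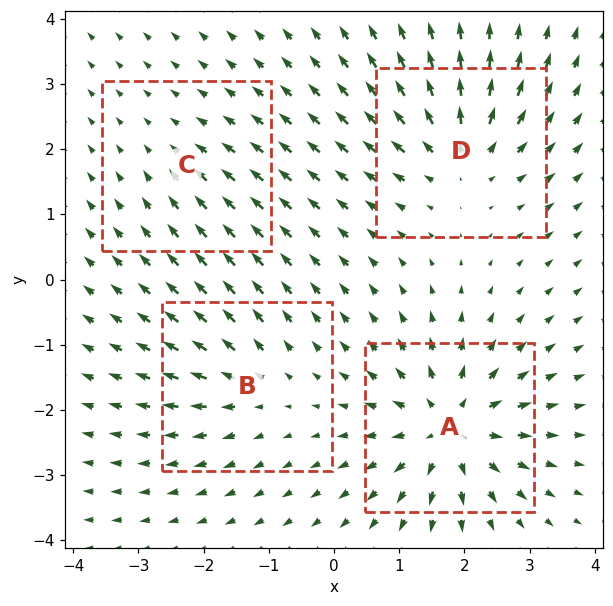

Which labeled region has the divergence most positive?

Divergence at each region's feature centre — A: about +9, B: about +4, C: about -2, D: about +6. Region A is most positive.

A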